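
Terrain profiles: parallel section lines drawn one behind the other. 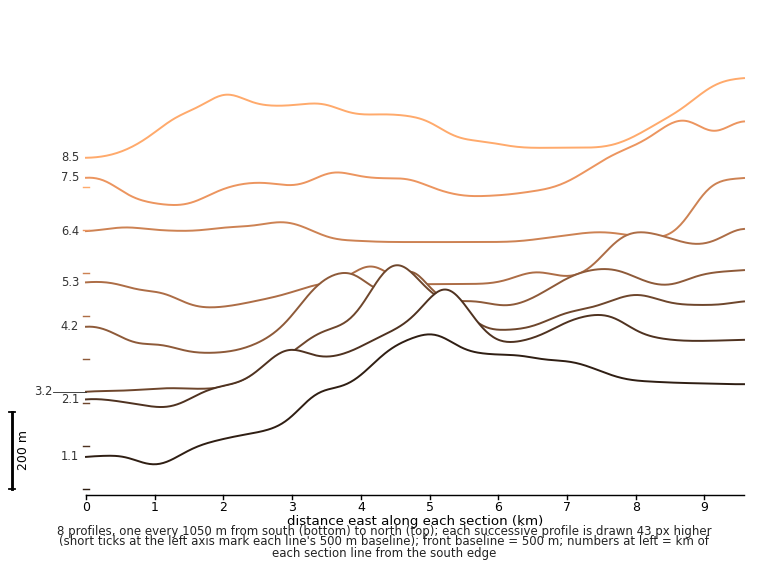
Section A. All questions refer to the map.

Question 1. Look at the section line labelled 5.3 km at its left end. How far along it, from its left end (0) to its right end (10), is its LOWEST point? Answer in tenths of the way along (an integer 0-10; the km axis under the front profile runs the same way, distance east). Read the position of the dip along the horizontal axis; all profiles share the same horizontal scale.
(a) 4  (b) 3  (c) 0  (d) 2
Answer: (d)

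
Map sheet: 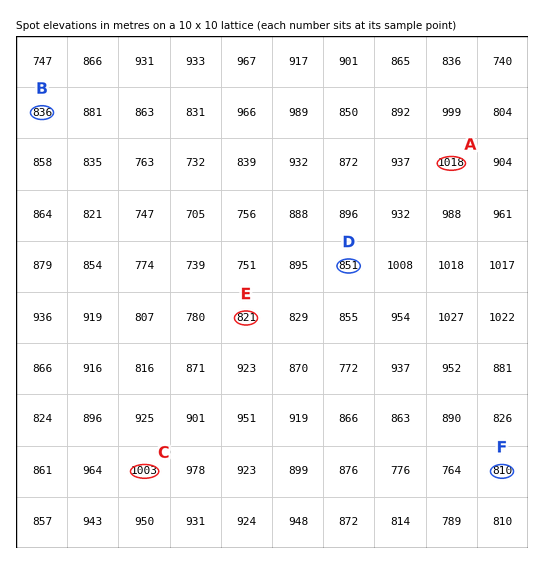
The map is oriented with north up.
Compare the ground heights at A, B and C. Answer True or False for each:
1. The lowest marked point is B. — True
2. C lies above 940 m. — True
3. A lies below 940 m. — False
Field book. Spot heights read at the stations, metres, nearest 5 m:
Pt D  850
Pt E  820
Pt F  810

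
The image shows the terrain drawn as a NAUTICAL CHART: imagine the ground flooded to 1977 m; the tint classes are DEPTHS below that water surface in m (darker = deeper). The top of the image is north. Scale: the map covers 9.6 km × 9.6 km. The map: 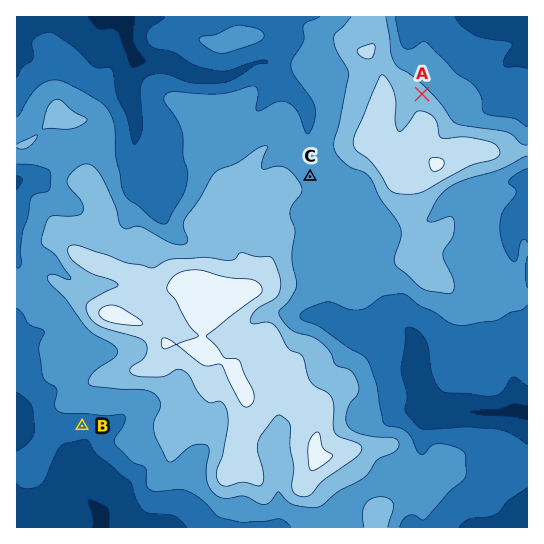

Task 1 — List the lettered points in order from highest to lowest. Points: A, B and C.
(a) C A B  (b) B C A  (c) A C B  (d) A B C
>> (c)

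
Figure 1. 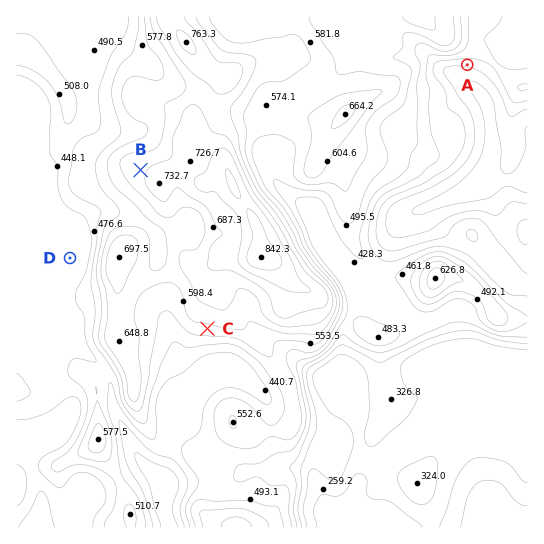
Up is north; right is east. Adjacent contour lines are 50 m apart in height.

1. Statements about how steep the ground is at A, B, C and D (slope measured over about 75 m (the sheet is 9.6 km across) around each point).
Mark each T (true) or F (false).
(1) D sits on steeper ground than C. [F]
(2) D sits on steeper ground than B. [F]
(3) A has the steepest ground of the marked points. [T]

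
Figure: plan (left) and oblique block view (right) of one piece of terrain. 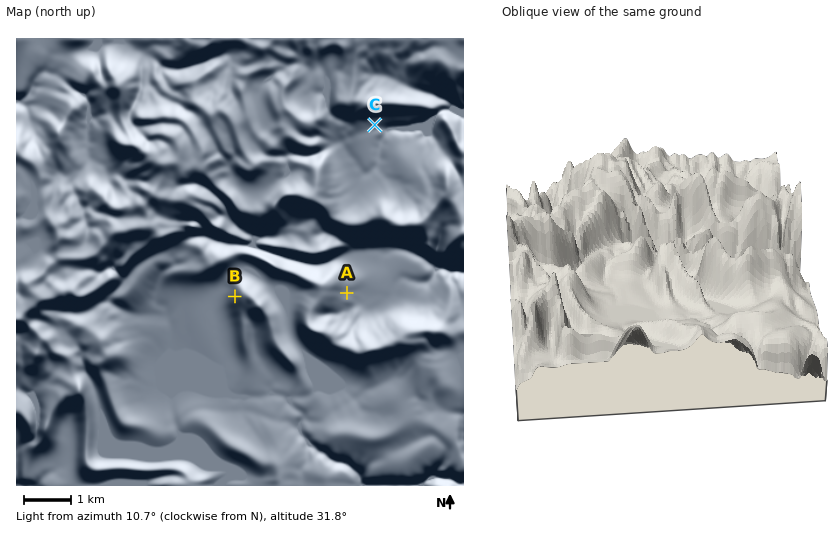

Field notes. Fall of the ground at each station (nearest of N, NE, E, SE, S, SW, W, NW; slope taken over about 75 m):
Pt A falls E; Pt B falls W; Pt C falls SE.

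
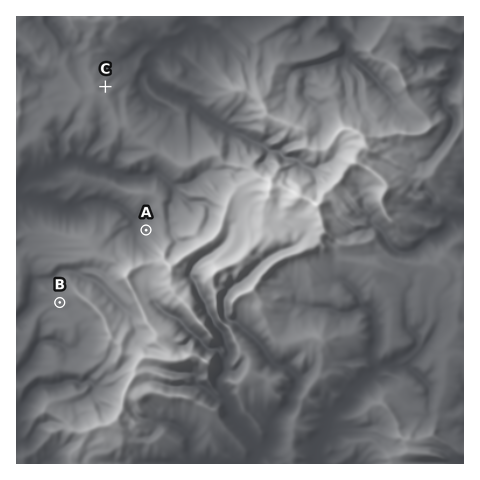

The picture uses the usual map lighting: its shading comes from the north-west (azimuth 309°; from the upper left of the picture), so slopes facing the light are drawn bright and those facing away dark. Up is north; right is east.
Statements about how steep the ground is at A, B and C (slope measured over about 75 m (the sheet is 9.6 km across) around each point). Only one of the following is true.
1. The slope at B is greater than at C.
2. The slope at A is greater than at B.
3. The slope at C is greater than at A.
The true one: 2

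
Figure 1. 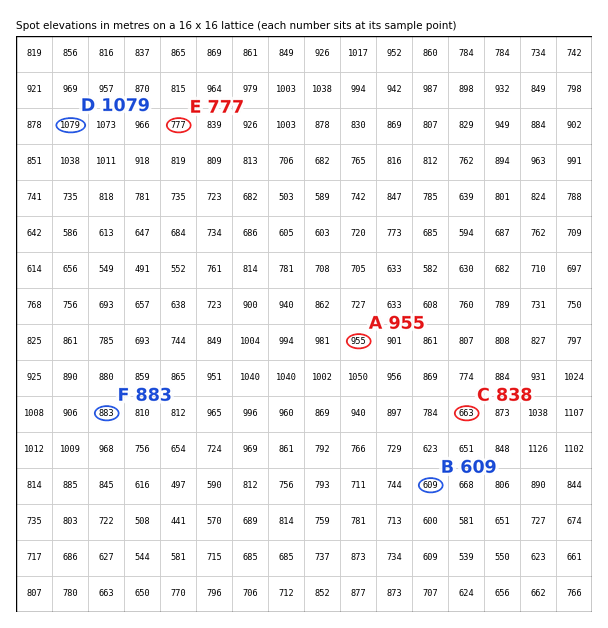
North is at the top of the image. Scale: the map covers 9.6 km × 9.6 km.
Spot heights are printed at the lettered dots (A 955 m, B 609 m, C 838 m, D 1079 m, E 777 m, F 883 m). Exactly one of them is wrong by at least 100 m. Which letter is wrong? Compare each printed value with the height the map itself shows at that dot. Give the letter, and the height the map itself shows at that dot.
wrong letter C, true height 663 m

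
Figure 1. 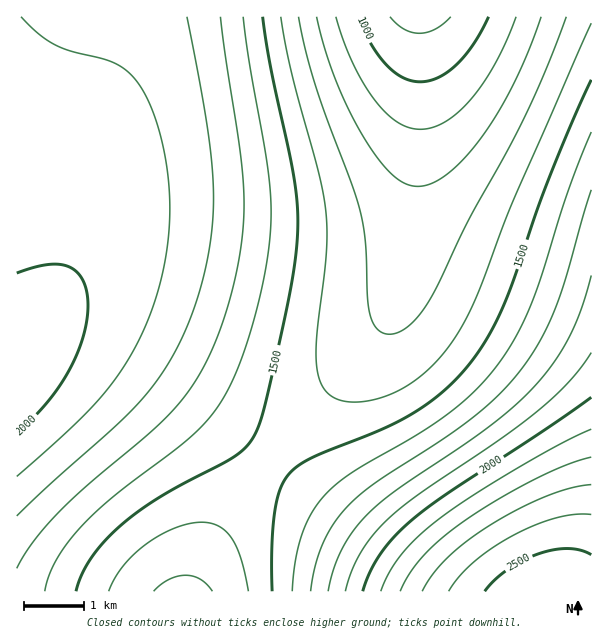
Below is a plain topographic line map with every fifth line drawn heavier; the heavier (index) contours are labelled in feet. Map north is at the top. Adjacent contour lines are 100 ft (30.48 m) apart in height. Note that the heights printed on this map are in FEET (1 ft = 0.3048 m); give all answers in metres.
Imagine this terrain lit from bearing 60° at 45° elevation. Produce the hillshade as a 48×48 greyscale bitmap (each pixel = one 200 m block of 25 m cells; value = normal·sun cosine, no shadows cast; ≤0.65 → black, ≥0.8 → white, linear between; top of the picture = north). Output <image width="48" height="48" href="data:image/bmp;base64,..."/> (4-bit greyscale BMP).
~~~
<image width="48" height="48" href="data:image/bmp;base64,Qk32BAAAAAAAAHYAAAAoAAAAMAAAADAAAAABAAQAAAAAAIAEAAATCwAAEwsAABAAAAAAAAAAAAAAABEREQAiIiIAMzMzAERERABVVVUAZmZmAHd3dwCIiIgAmZmZAKqqqgC7u7sAzMzMAN3d3QDu7u4A////AIiIiIiHdmVEMiEQAAAAAREiM0RFVWZnd4iIiIh3dmVEMiERAAAAERIiM0RFVWZnd4iIiId3ZlVEMyIREREREiIjNERVVmZ3eHeIh3d3ZlVEMyIiIREiIiMzNERVVmZ3eHd3d3d2ZlVUQzMiIiIiIzMzREVVVmZ3eHd3d3d2ZlVURDMzMzMzMzNEREVVVmZ3eHd3d3dmZlVVREQzMzMzNERERFVVVmZ3eHd3d3ZmZmVVVERERERERERERVVVVmZnd3d3d3ZmZmVVVVREREREVVVVVVVVVWZnd2Z3d2ZmZmZlVVVVVVVVVVVVVVVVVWZmd2ZndmZmZmZmZlVVVVVVVVVVVVVVVVZmd2ZmZmZmZmZmZmZmZmZmZmVVVVVVVVVmZmZnd2ZmZmZmZmZmZmZmZmZVVVVVVVVWZnZ3d3d3d3d3d3d3d3d3ZmZVVVRERVVVZnd3d3d3d3d3d3d3d3d3dmZlVVREREVVVXd3d3d3d3d3d3d3h3d3d2ZlVURERERFVXd3d3d3d3d3eIiIiIh3d2ZlVERERERERXd3d3d3d3d4iIiIiIiHd2ZlVEREMzRERHd3d3d3d3eIiIiIiIiHd2ZlVEQzMzMzRHd3d3d3d3iIiIiIiIiId2ZlVEQzMzMzM3d3d3d3d4iIiIiIiIiId3ZlVEQzMzMzM3d3d3d3d4iIiImZmIiId3ZlVEMzMzMzM3d3d3d3eIiIiJmZmYiId3ZlVEMzMyIiInZ3d3d3eIiIiZmZmZiIh3ZlVEMzMiIiImZnd3d3d4iIiZmZmZiIh3ZlVEMzMiIiImZmd3d3d4iIiZmZmZmIh3ZlVEMzMiIiImZmZ3d3d4iImZmZmZmIh3ZlVEQzMiIiImZmZnd3d4iImZmZmZmYiHdlVEQzMiIiImZmZmd3d4iImZmZmZmYiHdmVUQzMiIiIWZmZmd3d4iImZmZmZmZiHdmVUQzMiIiEVZmZmZ3d4iImZmqqpmZmId2VURDMyIiEVVmZmZ3d4iImZqqqqqZmId2ZVRDMyIiEVVWZmZnd4iImZqqqqqpmYh2ZVRDMyIiIVVWZmZnd4iJmaqqqqqqmYh3ZVRDMyIiIlVWZmZnd4iJmaqqqqqqmZh3ZlREMyIiIlVWZmZnd4iJmqqqu7qqqZh3ZlVEMzIiIlVmZmZnd4iJmqqru7uqqZiHZlVEMzIiImZmZmZnd4iJmqq7u7u6qpiHZlVEMzIiImZmZmZnd4iJmqu7u7u6qpmHZlVEMzIiImZmZmZnd4iJmqu7u7u7qpmHZlVEMzIiImZmZmZ3d4iZqqu7u7u7qpmHZlVEMyIiImZmZmZ3d4iZqru7zMu7upmHZlVDMyIiIndmZmZ3d4iZqru8zMy7uqmHZlRDMyIiInd2ZmZ3d4iZqru8zMy7uqmHZlRDMyIiInd3dmZ3d4iZqrvMzMzLuqmHZlRDMiIiInd3dmZ3d4iZqrvMzMzLuqmHZVRDMiIiIod3d2Z3d4iZqrvMzMzLuqmHZVQzMiIiIoh3d2Znd3iJqrvMzMzLuqmHZVQzIiIiIw=="/>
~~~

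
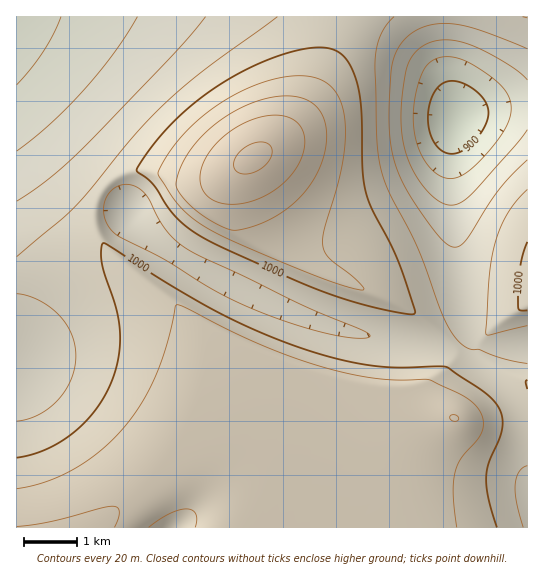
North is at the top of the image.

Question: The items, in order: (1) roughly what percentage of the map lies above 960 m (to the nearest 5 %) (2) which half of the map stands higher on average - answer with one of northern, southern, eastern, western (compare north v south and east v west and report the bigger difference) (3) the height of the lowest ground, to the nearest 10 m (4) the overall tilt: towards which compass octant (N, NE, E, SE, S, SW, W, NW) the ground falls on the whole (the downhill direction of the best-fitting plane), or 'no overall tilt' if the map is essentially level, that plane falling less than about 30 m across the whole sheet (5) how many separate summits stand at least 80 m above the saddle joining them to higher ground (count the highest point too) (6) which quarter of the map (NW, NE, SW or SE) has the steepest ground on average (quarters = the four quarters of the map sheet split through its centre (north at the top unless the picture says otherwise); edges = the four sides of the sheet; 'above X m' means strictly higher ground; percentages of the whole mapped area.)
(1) Ground above 960 m makes up about 85 % of the sheet.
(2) On average the southern half of the map is the higher ground.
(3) The lowest point is down at roughly 880 m.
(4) On the whole the ground falls towards the north.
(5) Counting only tops that stand 80 m proud, the map has 1 summit.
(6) The steepest ground, on average, is in the north-east quarter.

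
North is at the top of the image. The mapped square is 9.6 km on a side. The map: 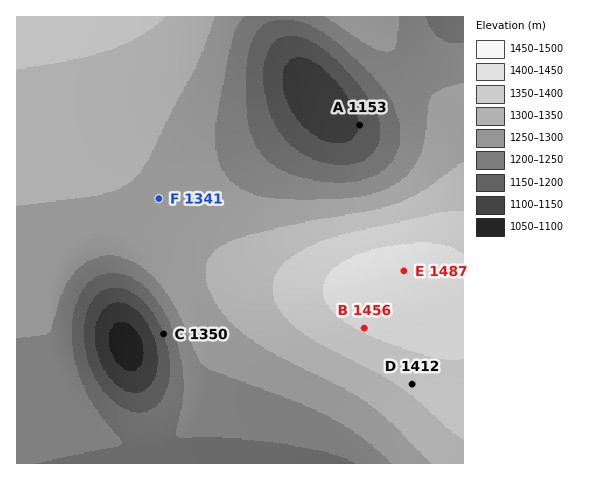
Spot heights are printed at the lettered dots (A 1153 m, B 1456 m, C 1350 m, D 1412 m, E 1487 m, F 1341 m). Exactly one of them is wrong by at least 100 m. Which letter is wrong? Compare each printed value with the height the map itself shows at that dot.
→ C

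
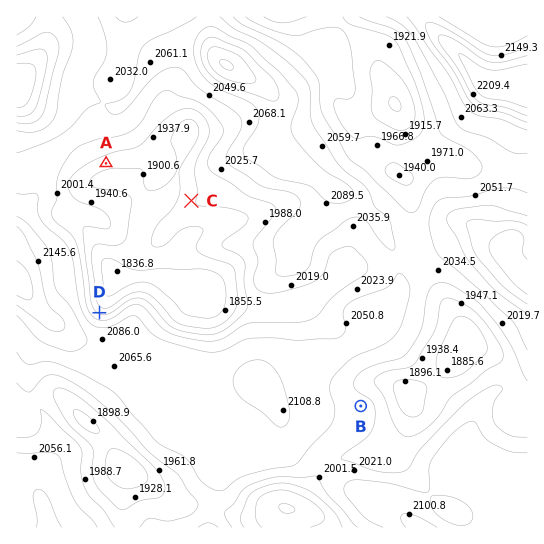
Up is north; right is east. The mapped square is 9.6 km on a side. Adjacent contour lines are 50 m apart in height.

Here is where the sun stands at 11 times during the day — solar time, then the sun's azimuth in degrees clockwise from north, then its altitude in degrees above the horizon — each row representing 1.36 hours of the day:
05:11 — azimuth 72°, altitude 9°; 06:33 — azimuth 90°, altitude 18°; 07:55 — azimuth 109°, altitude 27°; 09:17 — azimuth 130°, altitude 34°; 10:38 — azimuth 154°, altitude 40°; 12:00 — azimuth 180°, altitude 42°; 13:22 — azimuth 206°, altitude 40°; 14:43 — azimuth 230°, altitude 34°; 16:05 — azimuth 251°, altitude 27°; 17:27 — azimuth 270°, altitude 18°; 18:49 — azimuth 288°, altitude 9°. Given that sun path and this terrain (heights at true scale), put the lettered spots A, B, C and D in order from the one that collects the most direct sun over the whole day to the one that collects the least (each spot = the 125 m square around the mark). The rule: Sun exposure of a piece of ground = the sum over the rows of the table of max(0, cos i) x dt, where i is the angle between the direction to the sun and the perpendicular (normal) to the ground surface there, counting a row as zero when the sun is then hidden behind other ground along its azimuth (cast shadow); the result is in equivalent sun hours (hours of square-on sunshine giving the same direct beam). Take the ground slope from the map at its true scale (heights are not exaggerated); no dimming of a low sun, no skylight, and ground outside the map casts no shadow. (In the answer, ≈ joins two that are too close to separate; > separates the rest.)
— A > C ≈ B > D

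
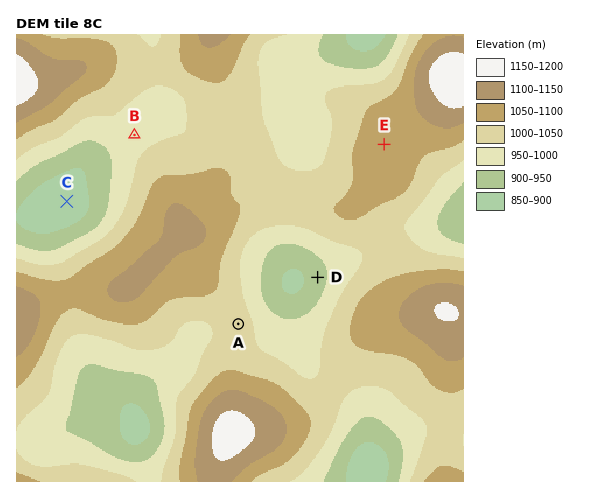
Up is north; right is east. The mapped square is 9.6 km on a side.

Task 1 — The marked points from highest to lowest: E A B D C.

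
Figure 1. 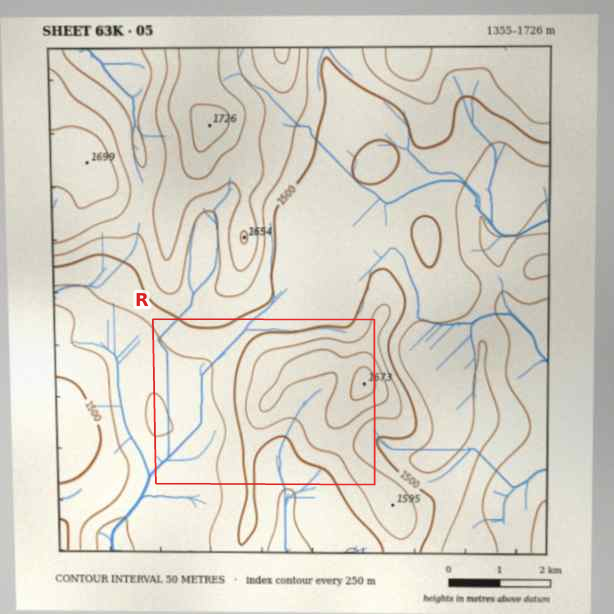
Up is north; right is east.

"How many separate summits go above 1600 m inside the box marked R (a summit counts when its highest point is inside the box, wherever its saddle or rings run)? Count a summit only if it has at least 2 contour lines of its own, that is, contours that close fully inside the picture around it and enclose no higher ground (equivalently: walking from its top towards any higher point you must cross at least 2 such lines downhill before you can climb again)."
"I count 1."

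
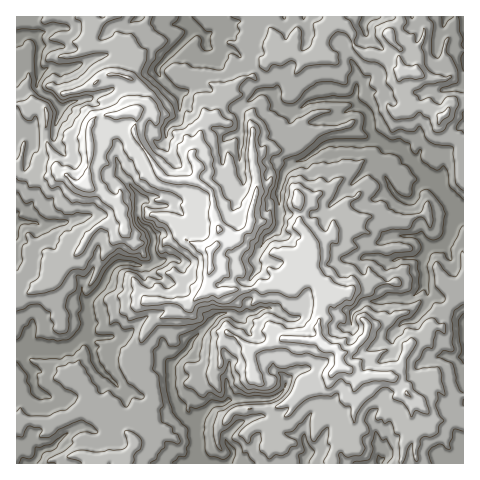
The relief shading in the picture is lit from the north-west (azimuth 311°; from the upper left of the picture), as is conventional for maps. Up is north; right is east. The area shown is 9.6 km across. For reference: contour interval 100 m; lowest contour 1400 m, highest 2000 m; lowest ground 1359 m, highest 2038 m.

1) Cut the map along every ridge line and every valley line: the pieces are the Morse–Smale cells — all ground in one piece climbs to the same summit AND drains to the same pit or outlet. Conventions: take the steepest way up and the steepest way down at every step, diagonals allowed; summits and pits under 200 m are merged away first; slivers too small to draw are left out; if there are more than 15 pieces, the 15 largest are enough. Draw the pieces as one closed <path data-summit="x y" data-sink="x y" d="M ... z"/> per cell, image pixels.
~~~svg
<path data-summit="210 251" data-sink="18 349" d="M134 110l-16 5-21 1-6 7-3 7 2 36-4 19 15 7 7 8 7 4 6 6 0 6-8 6-15 4-8 7-8 15-20 17-13 18-7 5-26 9 0 166 317 1 3-15 7-7 4-12 7-6 3-22-4-10 6-15-10-7-7-3-3-4-1-10-4-5-7-1-8-8-1-16 5-15 0-15 6-6-10-12-7-4 0-20-6-1-9 4-25-1-10 7-10-4-16-18-17-9-6-21-1-14-5-6-12-8-28-1-10-8-22-35-1-7 2-17z"/><path data-summit="210 251" data-sink="463 211" d="M419 16l-80 0-3 6-3 0-4-6-60 0-1 9 6 13 1 17-17 13-6 9-10 2-11 10-12 19-3 11-8 2-6 9-10 23 0 6 6 7-3 14 12 8 5 6 1 14 6 21 17 9 16 18 10 4 10-7 25 1 9-4 6 1 0 20 7 4 10 12-6 6 0 15-5 15 2 18 7 6 7 1 4 5 1 10 3 4 7 3 11 8 9-3 22 3 15 12 7 10-1 20-9 27-2 16 62 1 1-363-12 1-6 11-6 3-13-9-18 1-1-4-6-6-3-13 1-9 4-4 13 1 0-25 7-14 0-6z"/><path data-summit="210 251" data-sink="194 28" d="M267 16l-156 0-21 12-6 12 4 10 39-4 11 10 0 6-9 16 7 3 7 9 0 9-5 10-3 2 1 12-2 9 23 39 8 7 9 2 21 0 3-14-6-7 0-6 13-29 11-5 4-14 18-24 8-4 6 0 6-9 17-13-1-17-6-13z"/><path data-summit="210 251" data-sink="17 38" d="M90 16l-74 1 0 150 2 1 3 9 21 2 17-7 9 4 10 9 7 0 5-19-2-36 3-7 6-7 21-1 18-5 7-11 0-9-7-9-7-3 9-16-1-8-10-8-16 0-20 4-5-2-2-8 6-9z"/><path data-summit="210 251" data-sink="17 223" d="M18 168l-2 0 0 127 5 1 28-13 13-18 20-17 6-13 13-10 15-4 5-5 0-6-20-18-14-7-9 0-12-10-10-3-14 7-16-1-6-3z"/><path data-summit="210 251" data-sink="379 461" d="M377 375l-19 3-5 14 4 10-3 22-7 6-4 12-7 7-3 5 1 10 67-1 2-16 9-27 1-20-7-10-13-11z"/><path data-summit="210 251" data-sink="463 20" d="M463 16l-43 1 4 11 0 6-7 14 0 25-13-1-5 9 2 15 7 8 1 4 18-1 8 7 7 2 4-3 6-11 12-3z"/><path data-summit="210 251" data-sink="463 211" d="M110 16l-19 0-1 11 15-6z"/>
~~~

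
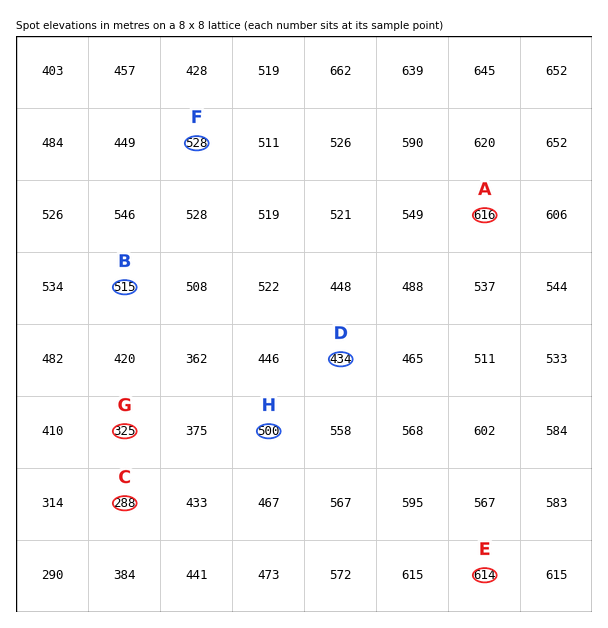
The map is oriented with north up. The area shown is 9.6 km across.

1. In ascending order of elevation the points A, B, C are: C B A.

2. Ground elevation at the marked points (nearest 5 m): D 435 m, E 615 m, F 530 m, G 325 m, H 500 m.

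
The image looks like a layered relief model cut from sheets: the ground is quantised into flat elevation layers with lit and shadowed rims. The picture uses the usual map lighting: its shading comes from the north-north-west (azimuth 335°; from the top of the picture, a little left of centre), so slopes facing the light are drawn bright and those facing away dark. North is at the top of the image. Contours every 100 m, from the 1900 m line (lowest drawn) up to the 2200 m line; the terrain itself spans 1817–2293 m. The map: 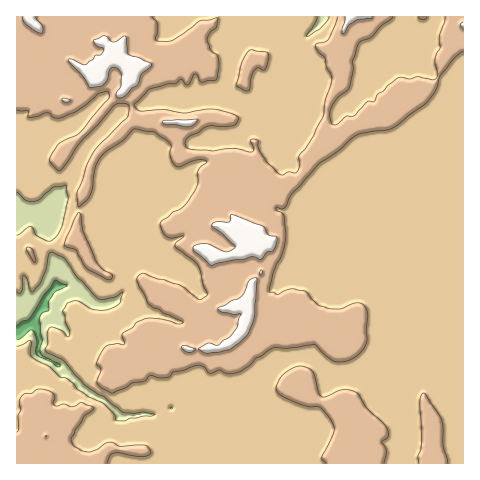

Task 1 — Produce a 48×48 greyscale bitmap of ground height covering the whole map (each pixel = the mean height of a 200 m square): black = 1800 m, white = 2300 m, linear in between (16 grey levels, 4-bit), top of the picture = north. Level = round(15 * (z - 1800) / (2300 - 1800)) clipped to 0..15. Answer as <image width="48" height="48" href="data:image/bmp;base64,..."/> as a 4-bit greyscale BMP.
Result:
<image width="48" height="48" href="data:image/bmp;base64,Qk32BAAAAAAAAHYAAAAoAAAAMAAAADAAAAABAAQAAAAAAIAEAAATCwAAEwsAABAAAAAAAAAAAAAAABEREQAiIiIAMzMzAERERABVVVUAZmZmAHd3dwCIiIgAmZmZAKqqqgC7u7sAzMzMAN3d3QDu7u4A////ALzLu6mZmZmZmZiIiJmYiIiZmqu5iJm6mavLqpmZmZmZmYiIiIiIiIiZqqupiIm6mavMqZmJmZmZmYiIiIiIiIiJqqqZiImpiJq8uZmIiJmZmId4iIiIeIiJmqqpmImpiJu7qpmYdniIh3d3iIh3eIiJqrqpiImpiJq6qpmYZmZ3d4iHd3d4iIiZqqmYiImpiJqpmZmGeJiId4iIiIeIiZmZqqmIiImYiImZiIZnmZmYiImIiIiJmrqZmpmYiImYiHiIh1eZqZmZmImYiIiJq8uYiImZiImYiHeIZWiZqpmZmYmZmYiImqqYiIiImIiYiHd2NoiZq6qpqZmZqpmIiZmJmIiIiIiIiIZEZ4iZqqqqu7u7u6mYiIiZqpiIiIiIiGY2d3eJmau7vMzMzLqpmZmaqqmIiIiIiDU2dneIiaq6q7u7zcu7u6qqqqmYiIiIiBI2ZneIiZqqqqqrvNu8u7qqqqmYiIiIiEI1VneIiJmZmZqqvNyru6qqqpmYiIiIiFQjVmdmd3iJqqqrzcyqqqmZmZmYiIiIiGZDVmVWZniru7mqvNypmZmZmZmYiIiIiGZTNEV3dom7upibu8ypmZmZmZmYiIiIiGZkNFaIh4qqmYisu7y5mZmZmZmIiIiIiGd1RWiZh4mIiIm8u7zJmZmZiIiIiIiIiHiGVomYd3d3d4nMy7u6mYmYiIiIiIiIiImGZ5qHd3d3eKzdzd3LmIiYiIiYiIiIiIh2eaqHd2Z3irzMzN7dqIiIiIiYiIiIiGZmabl3d3d4qZq7ze/cqIiIiIiIiIiIiGZmZ6h3d3eJu6vMze3LqIiIiIiIiIiIiGZmZ5h3eIiJmrq7zLuqmIiIiIiIiIiIiGZmZph3eIiJmaqruqqZmIiIiIiIiIiIiGZmZpp3eIiIiJqrqqmZqYiIiIiIiIiIiGd2ZouHd4iIiImrqZmaupiIiIiIiIiIiHh3dnqHd4h3eImrqZmqqpiIiIiIiIiIiIh4l3mXd3d3iImqqqqpmZqIiIiIiIiIiHiJqXind3d3mpmZq7qYiJqZiIiIiIiIiHd4q4eZh3d3mpmZmZmYiJqqmIiIiIiIiGd4iqh6qXd4mpiIiJmYiImqqYiIiIiIiHd3d4mHq5iaq6mIiIiIh3iZqpmZiIiIiIiIiHmnequ8zMuqqYh3d3iZmau7qYiIiImZqYiaeKqqqqq6qZh3d3eJmZq7ypiIiKqqu7mJmZiIiIiIiIh3d3eJmImau7mIiLurzMuYvLmIiIiIiIiId3eJmYiaq7qYiLu7u7zLrMupmZiIiZmId3d5qYiJmqqZiLu7u73tvNy7qZmZiKmYd2eJuoiImZmZiLq7u8zcze3LqqqpiKmYh2eJuoiIiIiJmLq7vMzM3cy7u7qpiJqZh3iKypiIiIiKmaq7zLvM3LqpqrqZiImZh2iay5iIiIiJqqu8y7zMzLqZmaqYiHiIiHeJu6mIeIiJq6vMu7y7u7mZmZqph3eIiHZovLuoh3eJvM3Lu8y6qqqZmImZh3iIeIhWrMy5mImIrA=="/>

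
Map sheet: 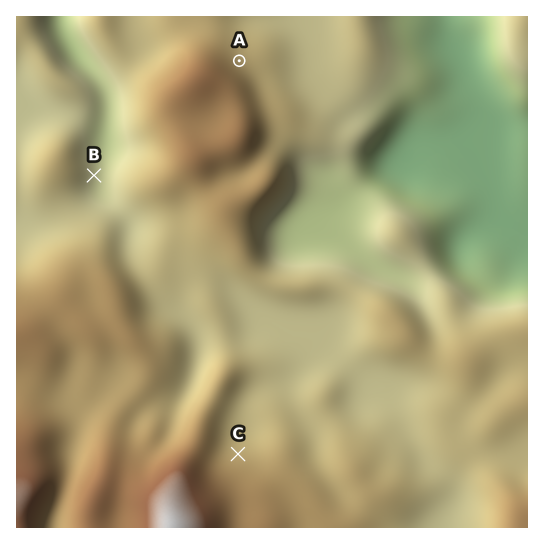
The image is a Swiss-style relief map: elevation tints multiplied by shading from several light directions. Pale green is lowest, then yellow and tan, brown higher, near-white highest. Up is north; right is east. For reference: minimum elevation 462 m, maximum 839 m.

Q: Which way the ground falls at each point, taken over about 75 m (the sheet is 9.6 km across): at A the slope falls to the NE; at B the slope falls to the E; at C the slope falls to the N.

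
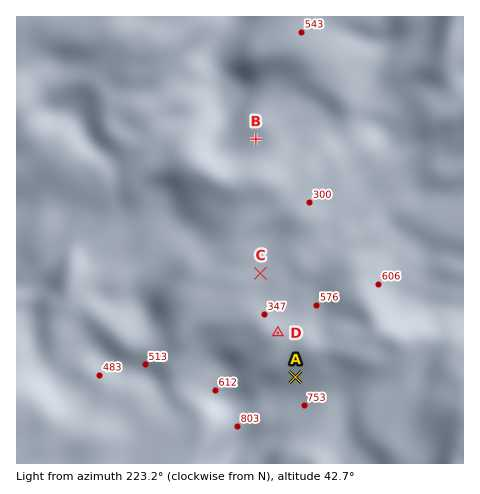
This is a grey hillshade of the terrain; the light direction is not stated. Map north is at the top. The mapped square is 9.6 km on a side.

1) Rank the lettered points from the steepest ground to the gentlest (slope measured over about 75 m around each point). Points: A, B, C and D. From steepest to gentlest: D A B C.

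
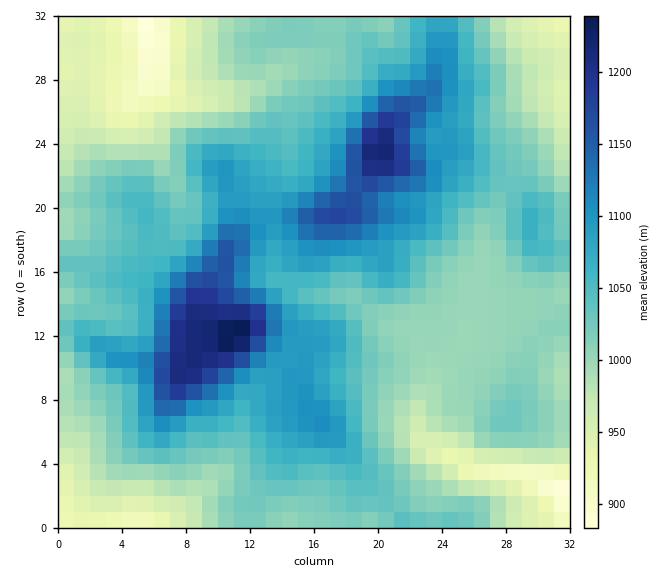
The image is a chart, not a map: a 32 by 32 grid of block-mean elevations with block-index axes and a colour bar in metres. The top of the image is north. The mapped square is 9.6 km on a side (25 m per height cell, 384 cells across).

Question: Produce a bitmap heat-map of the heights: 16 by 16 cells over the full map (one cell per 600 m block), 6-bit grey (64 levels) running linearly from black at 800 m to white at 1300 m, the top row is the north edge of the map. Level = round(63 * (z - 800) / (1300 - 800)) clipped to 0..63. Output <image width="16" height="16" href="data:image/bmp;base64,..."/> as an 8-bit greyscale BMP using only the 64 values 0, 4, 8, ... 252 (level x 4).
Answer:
<image width="16" height="16" href="data:image/bmp;base64,Qk02BQAAAAAAADYEAAAoAAAAEAAAABAAAAABAAgAAAAAAAABAAATCwAAEwsAAAABAAAAAAAAAAAAAAEBAQACAgIAAwMDAAQEBAAFBQUABgYGAAcHBwAICAgACQkJAAoKCgALCwsADAwMAA0NDQAODg4ADw8PABAQEAAREREAEhISABMTEwAUFBQAFRUVABYWFgAXFxcAGBgYABkZGQAaGhoAGxsbABwcHAAdHR0AHh4eAB8fHwAgICAAISEhACIiIgAjIyMAJCQkACUlJQAmJiYAJycnACgoKAApKSkAKioqACsrKwAsLCwALS0tAC4uLgAvLy8AMDAwADExMQAyMjIAMzMzADQ0NAA1NTUANjY2ADc3NwA4ODgAOTk5ADo6OgA7OzsAPDw8AD09PQA+Pj4APz8/AEBAQABBQUEAQkJCAENDQwBEREQARUVFAEZGRgBHR0cASEhIAElJSQBKSkoAS0tLAExMTABNTU0ATk5OAE9PTwBQUFAAUVFRAFJSUgBTU1MAVFRUAFVVVQBWVlYAV1dXAFhYWABZWVkAWlpaAFtbWwBcXFwAXV1dAF5eXgBfX18AYGBgAGFhYQBiYmIAY2NjAGRkZABlZWUAZmZmAGdnZwBoaGgAaWlpAGpqagBra2sAbGxsAG1tbQBubm4Ab29vAHBwcABxcXEAcnJyAHNzcwB0dHQAdXV1AHZ2dgB3d3cAeHh4AHl5eQB6enoAe3t7AHx8fAB9fX0Afn5+AH9/fwCAgIAAgYGBAIKCggCDg4MAhISEAIWFhQCGhoYAh4eHAIiIiACJiYkAioqKAIuLiwCMjIwAjY2NAI6OjgCPj48AkJCQAJGRkQCSkpIAk5OTAJSUlACVlZUAlpaWAJeXlwCYmJgAmZmZAJqamgCbm5sAnJycAJ2dnQCenp4An5+fAKCgoAChoaEAoqKiAKOjowCkpKQApaWlAKampgCnp6cAqKioAKmpqQCqqqoAq6urAKysrACtra0Arq6uAK+vrwCwsLAAsbGxALKysgCzs7MAtLS0ALW1tQC2trYAt7e3ALi4uAC5ubkAurq6ALu7uwC8vLwAvb29AL6+vgC/v78AwMDAAMHBwQDCwsIAw8PDAMTExADFxcUAxsbGAMfHxwDIyMgAycnJAMrKygDLy8sAzMzMAM3NzQDOzs4Az8/PANDQ0ADR0dEA0tLSANPT0wDU1NQA1dXVANbW1gDX19cA2NjYANnZ2QDa2toA29vbANzc3ADd3d0A3t7eAN/f3wDg4OAA4eHhAOLi4gDj4+MA5OTkAOXl5QDm5uYA5+fnAOjo6ADp6ekA6urqAOvr6wDs7OwA7e3tAO7u7gDv7+8A8PDwAPHx8QDy8vIA8/PzAPT09AD19fUA9vb2APf39wD4+PgA+fn5APr6+gD7+/sA/Pz8AP39/QD+/v4A////AERIQExcbGxscHB0cHBkUDxMXFxkYGx4eHh8cGRUSDw0VGR4gHR0hIiMgGRMTFxgXGBsiKCQhIyYmHhgWGRwcGhkeJDAvJyQmIh0aGBkaGxkdJCUwNDMpJSMeGhkZGRoZHh4gLTQ1LSQiHBoaGRkaGhweISgwLCQgHh4fGxkZGhodHiAhKCwjJSUkIx4bGh0eGh0gHyEoJiktKyckHhsgHhodHxwgJSQkKi0qJiIeHhwXGRkaIiMhICUwMikkHxwYFBMSFxocHh4iKzEnJB0aFRMRDhATFhkcHiIqKiUdFxMSEQ0PFRkaGhseISYkHRYUEhENDhUZGxsbHBwjIhoUEQ="/>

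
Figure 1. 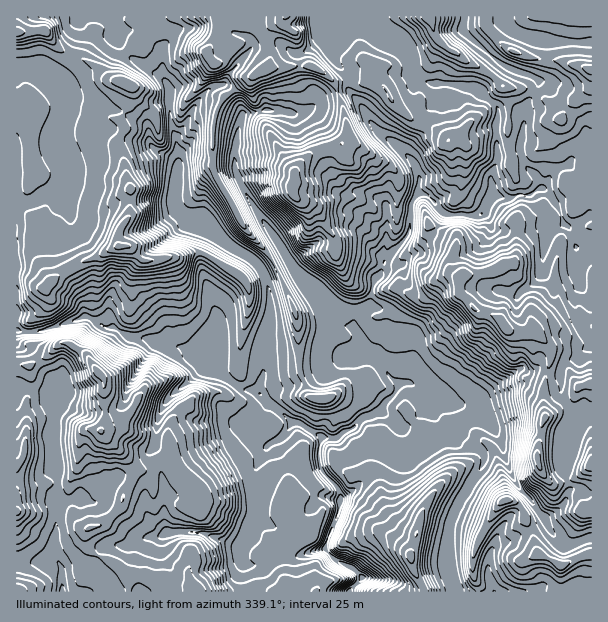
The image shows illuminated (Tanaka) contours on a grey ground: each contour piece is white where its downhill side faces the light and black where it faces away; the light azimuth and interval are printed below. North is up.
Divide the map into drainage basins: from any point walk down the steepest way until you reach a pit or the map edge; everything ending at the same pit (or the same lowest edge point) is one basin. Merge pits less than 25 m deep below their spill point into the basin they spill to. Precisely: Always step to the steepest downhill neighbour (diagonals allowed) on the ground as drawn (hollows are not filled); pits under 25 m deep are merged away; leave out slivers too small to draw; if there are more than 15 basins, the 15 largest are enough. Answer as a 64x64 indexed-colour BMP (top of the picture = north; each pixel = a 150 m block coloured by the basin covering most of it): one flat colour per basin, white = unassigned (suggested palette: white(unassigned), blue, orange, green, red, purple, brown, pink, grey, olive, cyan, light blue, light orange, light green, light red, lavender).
<image width="64" height="64" href="data:image/bmp;base64,Qk12CAAAAAAAAHYAAAAoAAAAQAAAAEAAAAABAAQAAAAAAAAIAAATCwAAEwsAABAAAAAAAAAA////ALR3HwAOf/8ALKAsACgn1gC9Z5QAS1aMAMJ34wB/f38AIr28AM++FwDox64AeLv/AIrfmACWmP8A1bDFACIiIiIiIhERERERERERERERERERERERERETMzMzMxERIiIiIiIiERERERERERERERERERERERERERMzMzMzEREiIiIiIiIREREREREREREREREREREREREREzMzMzMRESIiIiIiERERERERERERERERERERERERERETMzMzMxERIiIiIhERERERERERERERERERERERERERERMzMzMREREiIiIiEREREREREREREREREREREREREREREzMzMxERESIiIiIRERERERERERERERERERERERERERERMzMxERERIiIiIiEREREREREREREREREREREREREREREzMzEREREiIiIiIiERERERERERERERERERERERERERERMzERERESIiIiIiIhERERERERERERERERERERERERERETMRERERIiIiIiIiEREREREREREREREREREREREREREREREREREiIiIiIiIRERERERERERERERERERERERERERERERERESIiIiIiIiERERERERERERERERERERERERERERERERERIiIiIiIiIREREREREREREREREREREREREREREREREREiIiIiIiIhERERERERERERERERERERERERERERERERERIiIiIiIhEREREREREREREREREREREREREREREREREREiIiIiIhERERERERERERERERERERERERERERERERERESIiIiIhERERERERERERERERERERERERERERERERERERIiIiIiEREREREREREREREREREREREREREREREREREREiIiIiIRERERERERERERERERERERERERERERERERERESIiIiIhERERERERERERERERERERERERERERERERERERIiIiIiEREREREREREREREREREREREREREREREREREREiIiIiIRERERERERERERERERERERERERERERERERERERIiIiIhEREREREREREREREREREREREREREREREREREREiIiIhERERERERERERERERERERERERERERERERERERESIiIhERERERERERERERERERERERERERERERERERERERESIiEREREREREREREREREREREREREREREREREREREREREhERERERERERERERERERERERERERERERERERERERERERERERERERERERERERERERERERERERERERERERERERERERERERERERERERERERERERERERERERERERERERERERERERERERERERERERERERERERERERERERERERERERERERERERERERERERERERERERERERERERERERERERERERERERERERERERERERERERERERERERERERERERERERERERERERERERERERERERERERERERERERERERERERERERERERERERERERERERERERERERERERERERERERERERERERERERERERERERERERERERERERERERERERERERERERERERERERERERERERERERERERERERERERERERERERERERERERERERERERERERERERERERERERERERERERERERERERERERERERERERERERERERERERERERERERERERERERERERERERERERERERERERERERERERERERERERERERERERERERERERERERERERERERERERERERERERERERERERERERERERERERERERERERERERERERERERERERERERERERERERERERERERERERERERERERERERERERERERERERERERERERERERERERERERERERERERERERERERERERERERERERERERERERERERERERERERERERERERERERERERERERERERERERERERERERERERERERERERERERERERERERERERERERERERERERERERERERERERERERERERERERERERERERERERERERERERERERERERERERERERERERERERERERERERERERERERERERERERERERERERERERERERERERERERERERERERERERERERERERERERERERERERERERERERERERERERERERERERERERERERERERERERERERERERERERERERERERERERERERERERERERERERERERERERERERERERERERERERERERERERERERERERERERERERERERERERERERERERERERERERERERERERERERERERERERERERERERERERERERERERERERERERERERERERERERERERERERERERERERERERERERERERERERERERERERERERERERERERERERERERERERERERERERERERERERERERERERERERERERERERERERERERERERERERERERERERERERERERERERERERERERERERERERERERERERERERERERERERERERERERERERERERERERERERERERERERERERERERERERERERERERERERERERERERERERERERERERERERERERERERERERERERERERERERERERERERERERERERERERERERERERERERERERERERERERERERERERERERERERERERERERERERERERERERERERERERERERERERERERERERERERERERERERERER"/>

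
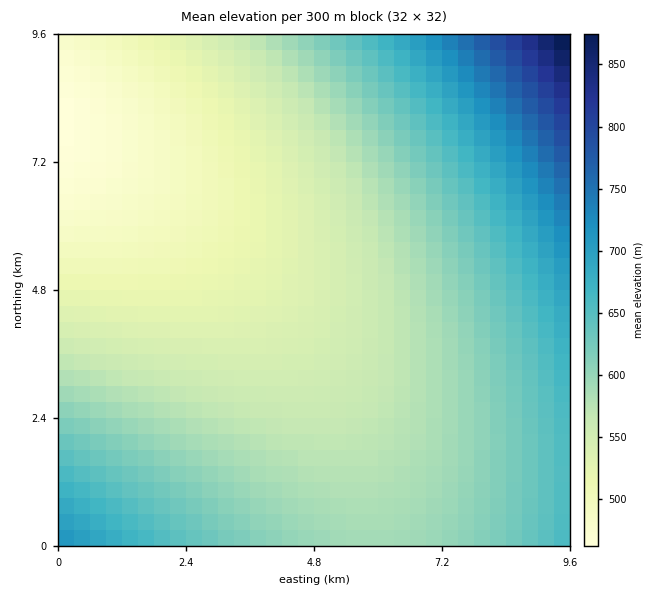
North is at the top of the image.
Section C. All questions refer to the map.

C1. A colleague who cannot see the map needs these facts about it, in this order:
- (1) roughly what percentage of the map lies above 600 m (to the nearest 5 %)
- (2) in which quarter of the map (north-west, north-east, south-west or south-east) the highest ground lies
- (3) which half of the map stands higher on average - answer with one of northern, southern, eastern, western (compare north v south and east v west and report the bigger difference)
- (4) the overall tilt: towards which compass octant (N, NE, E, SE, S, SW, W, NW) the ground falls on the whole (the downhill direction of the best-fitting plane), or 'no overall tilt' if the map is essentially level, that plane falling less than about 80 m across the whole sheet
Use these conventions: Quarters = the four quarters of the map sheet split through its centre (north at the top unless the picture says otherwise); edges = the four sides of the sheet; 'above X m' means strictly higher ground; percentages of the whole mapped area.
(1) Roughly 35 % of the ground is higher than 600 m.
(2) Look to the north-east quarter for the highest ground.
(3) Taken as a whole, the eastern half is higher than the western.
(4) The general tilt is down to the west (the land rises towards the east).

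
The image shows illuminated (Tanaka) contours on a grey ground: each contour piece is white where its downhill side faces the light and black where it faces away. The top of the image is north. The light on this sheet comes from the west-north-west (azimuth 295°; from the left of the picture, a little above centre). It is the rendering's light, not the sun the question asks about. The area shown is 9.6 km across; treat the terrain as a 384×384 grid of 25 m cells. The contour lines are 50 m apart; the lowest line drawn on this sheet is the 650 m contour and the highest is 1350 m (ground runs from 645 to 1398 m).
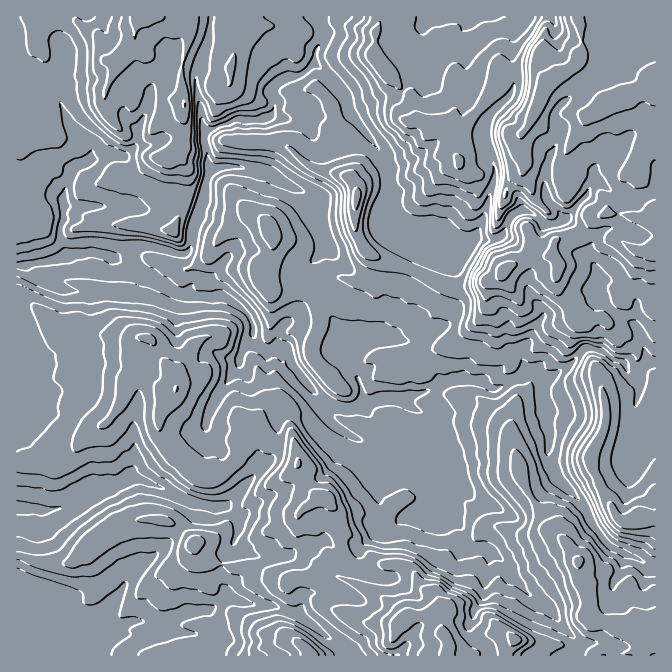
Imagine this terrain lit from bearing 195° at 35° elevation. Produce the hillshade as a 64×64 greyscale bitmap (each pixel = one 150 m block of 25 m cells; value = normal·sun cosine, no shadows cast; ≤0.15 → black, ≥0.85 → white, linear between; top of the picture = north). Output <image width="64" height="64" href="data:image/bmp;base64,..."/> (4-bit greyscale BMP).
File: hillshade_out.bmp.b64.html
<image width="64" height="64" href="data:image/bmp;base64,Qk12CAAAAAAAAHYAAAAoAAAAQAAAAEAAAAABAAQAAAAAAAAIAAATCwAAEwsAABAAAAAAAAAAAAAAABEREQAiIiIAMzMzAERERABVVVUAZmZmAHd3dwCIiIgAmZmZAKqqqgC7u7sAzMzMAN3d3QDu7u4A////AJmZmqmpd2Znd3iYiazdkQKMze/pmqh2iqzcqZiYeJqqmZmaqZmHd3d3iamqqrkwF73dzduqp1aaunZmV7uqu6upmZmZmZiIiImqq6l2UQGd7tyqzKmVVXqAATNL7cuqmZiZmaqpqqq6mIiahTIQOt3bqYeamYd2VQACNJzamIiHiJmZqqqrzMyqmphlVWm9y5dndVZ4h2cgATNYuqh3eHeJmZmqqprLvMzcqKu83cuYd5mFI2dSEgA0RqzLqXeIZ5mqu7u6qau7zMy83d3cy6mqqGRGhAAARFRqzMy4h4dmvN3u3LqpirvMy83Lupmqq6h2eJlAABRmZqzMzLiJZkPu7d3cu7qHmrzLuqmHZWiIdnmqpgAEVnZpvMzMuHZDRcqZmsy7u7l5vLqHd3dmd3d3eGQwAlZlZ4y7zMqGMkWcdVVnm7zMzKirqYd5qquoiJhiAAAlZniazMzMuDIEve9VZmZoq8zd24dmiYq8zMuqmFIjNFVmis3Lu7uWIF7//2d3dlV5vMzcghNYeJq8zLuWRndmZ3eJq6iJqXQiz//tZ3d2VFZ5mphSI0aYiru7u5RoiIiJiJh2Z5mGUyjuyqqJmYdlQ0VVQiR4d6qZmZrLZHeJmZmZqGaLynUxTdtUZ7vMuoZTMzITa93bmrmIiqcjZomZmZmYm97aYxKuxkRH3d3MuYdkRGrv/9yoq7qXQhRniIiImprN7bhSOe6kVmfd3czMy5iL3/7bvMp4vKcwJXiHiImpm8zLp1Sd7YV4dru7vM3dy87v2oiKu4Z6pyFGiImZmpmbuqqWR73cd4mYmZmrzNy8ze2nZ4mruXiCBGeHmqqpiKuqqXRIqrqImZmJmZq8zLzd2nZniaq7mDAnd3iqmYiJu6qpZGiYeJmZmZmZmazLu824ZniZmqmHAWd4mqmZiIq7qphUaIZFmZmZmZmYmrurzKiIiJmZmHMVd4qpmJiImrqph1Vpl1WZiJmZmZiIiqu7qqqYmZiHc1ZomHeIh3mqqZh3ZnmYh5mImZmZmYd5q6qruph4dniGZWiYd3Znmqupl2Z3eqqqqIiKmZmZmImququ5qXZVZ4ZFnOyqmJmpq6l0RneLu8yneHmZmZmZmaq6mamqhUVmUzjeya3d3MuXZUVkRomrzJdmeZmZqqqpmqmYiJmVR3VDfet2u83d3KmIm7lmmpm7hkWImZmZmZmZqZdnd2ZoZUbOt3i6qqu7zd3dy6rMuIlSObeZmZmZqqqqllh1eYdEaeyIiqqZmZq83M3Kvd3tYwW9uZmqqqqqqrqFWImqhWmbyYmamIiIiavMzMvM7u7Invy9mau6qqmZmFNWiqiGrc2pmZqpiImYmr3d3eze7///yryaqpmYiIZTEkM1VWi9y5mZqqqqqqqZrv7t7s3u/tuZzJqod2ZmUgADMiERSt3Kqpmqu7u7u7qb7c3tu8ypqJvdqYVEREMhESRDMhJ+7ty6mqu7u7u7u6ncztvNyoiJzMuGQjNFQzRERFZmae/9zMqqu7u7u7vMzN3uuu/YiIq7ukIkZ3dmZlVYqqvO/9qaqqu7u7u7vLu83v2c7smZmpu7EliIh3ZlaLzMzd7duIiZmqm7zLu6h4ib27zMupmqrN1Xh2ZmZmesy5vdy7qYmId3ec3cuodndTeZvMqZmbvN7supiHd4mrqHeM3JmIqqmHeM7ah3Z4iFNEWLuoeL3e7d7dyrqrvLqazYm8upq6qpib3XRWeImZcxAWqJibze66nd3L7u7////9mJvMvLmYeK3pNXiZmaqnZFmUV6vLuombu6rN7u7/7siXebzLl2Z4vddYmqqqvNvNiVIzWsypqqmpiYmZmZmIeKd5q7llVXm7yHmavMzN3b+jKad5zLuqqYdomYiIiIiIqImqhTNGiaq5iZvN3d3ersjOvuh5mIiIh3m8y7uqqpiZmpdDI0eaqqmJmr3u7d2r3/q/6WdomYmIm6y7u7u7u6qZdTNFes7tp3ibu97u3LfP2cy7l5u7mZmrmImqu97uuoUzNXnO//2EV5vMzu7KyM6qupqqu7qaqqqnZ4ic7/2Wh2eazf/sljNGqrvM3Jery6qqmbupqZqqqsqYiJvMy3bO7///7HZTI0e7u7updqzLmamqu6mJmqqru7vO2oeJZt///+2nZ3ZVas3dupd3zcuZubu7qZmaqqqZzf/auZlWqZmIh2Z5iIad7u3Kh3nMuqu5q7uqmaqqqZvv/Ku8ula2IREjV4mZeM7/7LqYmqh4u5qszLupqaqYrO/YvIu7aeyYdlaJqZh73dypd4ialEeqm7u8y7qomYm83aq7mrpb7+7sqbqpmJzLl2VVeIqlNZqqmJq8y7iJirvLmqqpmFzd7cqbuqmHu7uYdneIialkiaqYiJqryZmauqmqmrmHXLu6mKqImHnLzcmIiZiIqpeJq7mId4q6qaqqqaqquZd6mZiKuod2nN3eyIiJiJmaqZmauoiHiIqqqpq7q7u6qJmZmJrMy3jN3ux3iImIiJmamYirqZmYerqZqqqavKqpqpmImrzLmsvNx2eImHeId3iJdpmqmZiKqpmrqHi7mqmqmYmaq7mpmZmGeIiId4dmZkdWiJmpmZqqmryoeaqquqqZmJqqqamIiJiJiIiIh3Z2JEaJmaqZmqqry4aaq7u6qZmIiamYiaqYiZmYd3h3dndDSLqZmZmaq7vJVpq7vKqZmIeJmYdqyoZpmZdmd3dmeGJayZmZqZ"/>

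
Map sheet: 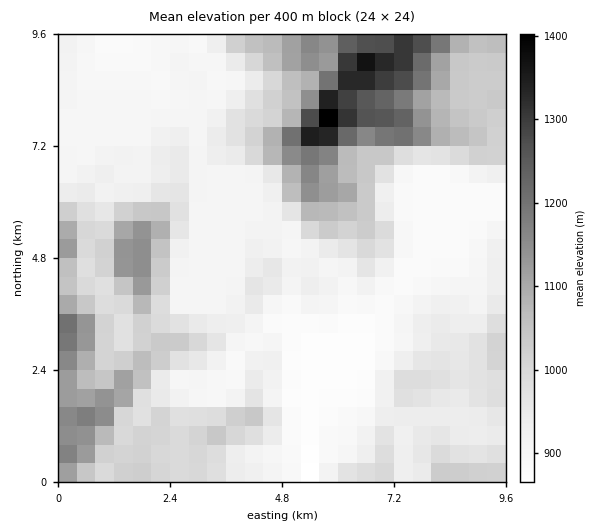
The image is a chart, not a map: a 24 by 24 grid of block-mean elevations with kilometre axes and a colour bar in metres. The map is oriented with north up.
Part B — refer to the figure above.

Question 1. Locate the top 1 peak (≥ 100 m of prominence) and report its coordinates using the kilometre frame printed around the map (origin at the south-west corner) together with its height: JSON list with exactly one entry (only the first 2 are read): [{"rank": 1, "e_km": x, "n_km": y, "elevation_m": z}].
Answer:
[{"rank": 1, "e_km": 5.69, "n_km": 7.66, "elevation_m": 1433}]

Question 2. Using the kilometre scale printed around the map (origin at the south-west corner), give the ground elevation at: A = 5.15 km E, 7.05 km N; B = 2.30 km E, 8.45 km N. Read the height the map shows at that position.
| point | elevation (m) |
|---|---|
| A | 1180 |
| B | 895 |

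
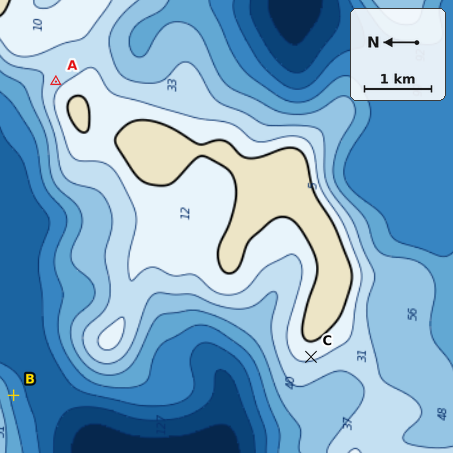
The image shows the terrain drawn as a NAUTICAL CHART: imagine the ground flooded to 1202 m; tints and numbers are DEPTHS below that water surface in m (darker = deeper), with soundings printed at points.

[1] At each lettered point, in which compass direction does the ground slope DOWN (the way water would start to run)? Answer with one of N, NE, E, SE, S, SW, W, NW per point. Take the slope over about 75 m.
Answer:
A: NE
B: S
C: W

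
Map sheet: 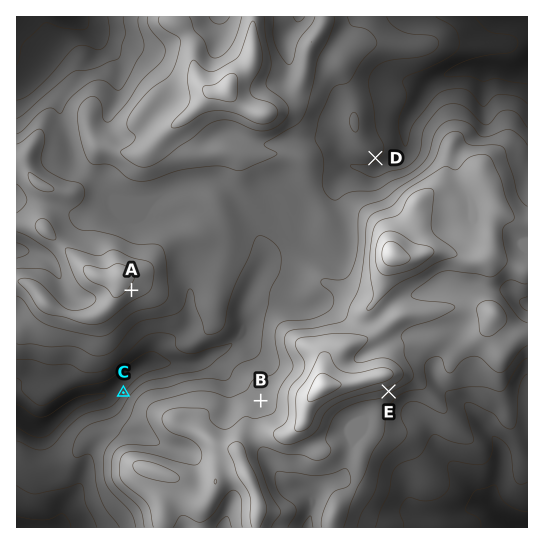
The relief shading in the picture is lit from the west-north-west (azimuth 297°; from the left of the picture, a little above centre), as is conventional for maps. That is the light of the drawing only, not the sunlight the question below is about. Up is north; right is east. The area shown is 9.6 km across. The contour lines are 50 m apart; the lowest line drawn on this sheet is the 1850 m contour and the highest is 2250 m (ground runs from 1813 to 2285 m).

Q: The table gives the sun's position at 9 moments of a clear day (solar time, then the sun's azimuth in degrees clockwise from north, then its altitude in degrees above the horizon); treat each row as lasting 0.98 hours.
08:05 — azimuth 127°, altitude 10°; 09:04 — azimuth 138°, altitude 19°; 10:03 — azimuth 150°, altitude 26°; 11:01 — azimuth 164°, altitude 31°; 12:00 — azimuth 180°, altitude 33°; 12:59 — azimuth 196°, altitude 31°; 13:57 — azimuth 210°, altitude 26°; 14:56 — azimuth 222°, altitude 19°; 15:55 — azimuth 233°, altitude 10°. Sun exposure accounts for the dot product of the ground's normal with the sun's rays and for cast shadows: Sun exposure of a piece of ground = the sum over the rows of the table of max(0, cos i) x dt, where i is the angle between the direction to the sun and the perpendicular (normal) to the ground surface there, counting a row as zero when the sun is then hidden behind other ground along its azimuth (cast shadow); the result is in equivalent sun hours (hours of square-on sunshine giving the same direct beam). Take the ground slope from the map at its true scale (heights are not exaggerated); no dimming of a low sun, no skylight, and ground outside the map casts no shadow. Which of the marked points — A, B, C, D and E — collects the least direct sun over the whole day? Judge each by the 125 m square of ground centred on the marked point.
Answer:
C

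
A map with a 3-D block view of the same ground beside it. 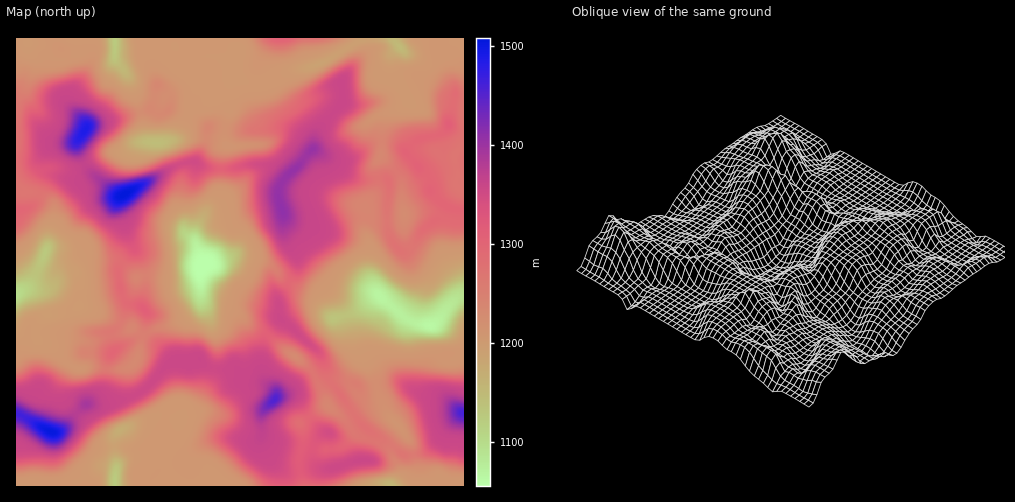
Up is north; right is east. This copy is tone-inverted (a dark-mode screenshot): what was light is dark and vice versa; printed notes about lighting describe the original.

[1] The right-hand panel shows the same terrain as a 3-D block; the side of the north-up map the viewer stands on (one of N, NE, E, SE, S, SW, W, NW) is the SE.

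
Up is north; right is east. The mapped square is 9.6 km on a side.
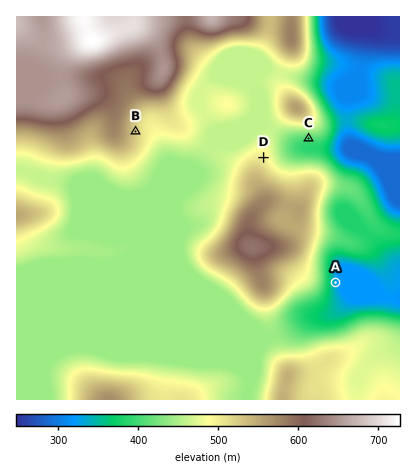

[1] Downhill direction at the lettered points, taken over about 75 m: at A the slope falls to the E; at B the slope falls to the E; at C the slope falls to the S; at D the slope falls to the NE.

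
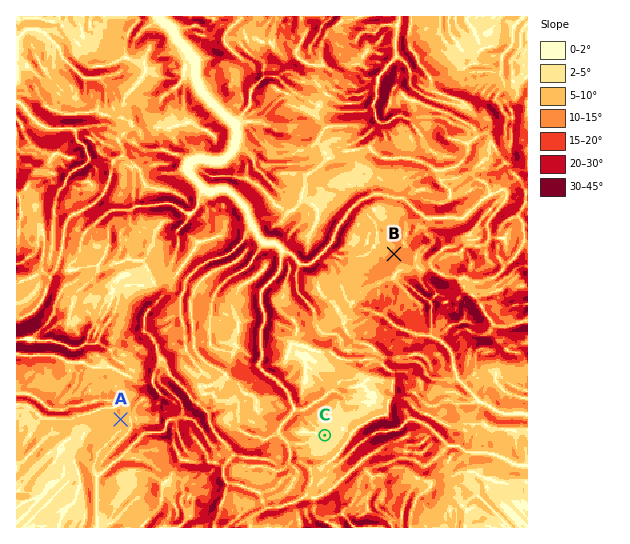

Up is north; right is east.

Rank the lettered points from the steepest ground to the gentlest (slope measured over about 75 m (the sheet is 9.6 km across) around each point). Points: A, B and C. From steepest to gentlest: B A C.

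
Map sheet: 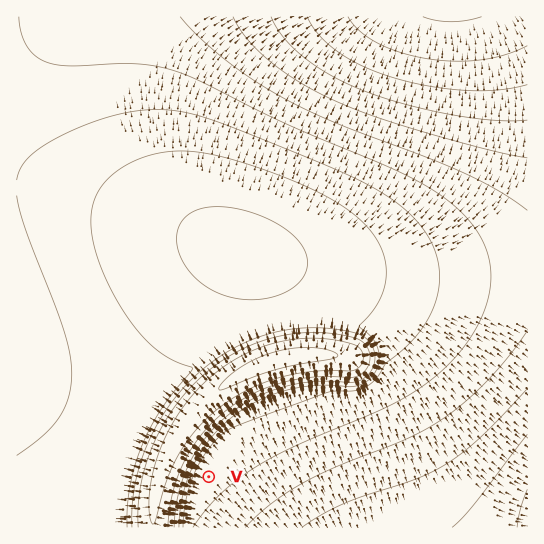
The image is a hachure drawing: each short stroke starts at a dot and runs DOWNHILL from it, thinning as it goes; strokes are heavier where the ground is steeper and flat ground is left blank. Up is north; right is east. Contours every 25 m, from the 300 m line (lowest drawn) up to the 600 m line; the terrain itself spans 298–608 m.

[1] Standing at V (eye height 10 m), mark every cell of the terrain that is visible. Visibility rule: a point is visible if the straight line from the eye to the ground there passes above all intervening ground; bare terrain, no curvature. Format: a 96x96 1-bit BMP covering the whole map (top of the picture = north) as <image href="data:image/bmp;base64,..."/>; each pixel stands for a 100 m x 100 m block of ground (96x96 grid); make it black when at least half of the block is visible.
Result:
<image width="96" height="96" href="data:image/bmp;base64,Qk2+BAAAAAAAAD4AAAAoAAAAYAAAAGAAAAABAAEAAAAAAIAEAAATCwAAEwsAAAIAAAAAAAAA////AAAAAAAAAAAf/////////wAAAAAf/////////gAAAAAP/////////gAAAAAP/////////AAAAAAP////////+AAAAAAP////////+AAAAAAP////////8AAAAAAH////////8AAAAAAH////////8AAAAAAH////////4AAAAAAD////////4AAAAAAD////////wAAAAAAD////////wAAAAAAB////////gAAAAAAB////////gAAAAAAA////////AAAAAAAA////////AAAAAAAAf//////+AAAAAAAAP//////+AAAAAAAAP//////8AAAAAAAAH//////4AAAAAAAAD//////wAAAAAAAAB//////wAAAAAAAAA//////gAAAAAAAAAf/////AAAAAAAAAAP////+AAAAAAAAAAH///98AAAAAAAAAAB///4YAAAAAAAAAAAf//4AAAAAAAAAAAAH//wAAAAAAAAAAAAA//gAAAAAAAAAAAAAB8AAAAAAAAAAAAAAAAAAAAAAAAAAAAAAAAAAAAAAAAAAAAAAAAAAAAAAAAAAAAAAAAAAAAAAAAAAAAAAAAAAAAAAAAAAAAAAAAAAAAAAAAAAAAAAAAAAAAAAAAAAAAAAAAAAAAAAAAAAAAAAAAAAAAAAAAAAAAAAAAAAAAAAAAAAAAAAAAAAAAAAAAAAAAAAAAAAAAAAAAAAAAAAAAAAAAAAAAAAAAAAAAAAAAAAAAAAAAAAAAAAAAAAAAAAAAAAAAAAAAAAAAAAAAAAAAAAAAAAAAAAAAAAAAAAAAAAAAAAAAAAAAAAAAAAAAAAAAAAAAAAAAAAAAAAAAAAAAAAAAAAAAAAAAAAAAAAAAAAAAAAAAAAAAAAAAAAAAAAAAAAAAAAAAAAAAAAAAAAAAAAAAAAAAAAAAAAAAAAAAAAAAAAAAAAAAAAAAAAAAAAAAAAAAAAAAAAAAAAAAAAAAAAAAAAAAAAAAAAAAAAAAAAAAAAAAAAAAAAAAAAAAAAAAAAAAAAAAAAAAAAAAAAAAAAAAAAAAAAAAAAAAAAAAAAAAAAAAAAAAAAAAAAAAAAAAAAAAAAAAAAAAAAAAAAAAAAAAAAAAAAAAAAAAAAAAAAAAAAAAAAAAAAAAAAAAAAAAAAAAAAAAAAAAAAAAAAAAAAAAAAAAAAAAAAAAAAAAAAAAAAAAAAAAAAAAAAAAAAAAAAAAAAAAAAAAAAAAAAAAAAAAAAAAAAAAAAAAAAAAAAAAAAAAAAAAAAAAAAAAAAAAAAAAAAAAAAAAAAAAAAAAAAAAAAAAAAAAAAAAAAAAAAAAAAAAAAAAAAAAAAAAAAAAAAAAAAAAAAAAAAAAAAAAAAAAAAAAAAAAAAAAAAAAAAAAAAAAAAAAAAAAAAAAAAAAAAAAAAAAAAAAAAAAAAAAAAAAAAAAAAAAAAAAAAAAAAAAAAAAAAAAAAAAAAAAAAAAAAAAAAAAAAAAAAAAAAAAAAAAAAAAAAAAAAAAAAAAAAAAAAAAAAAAAAAAAAAAAAAAAAAAAAAAAA="/>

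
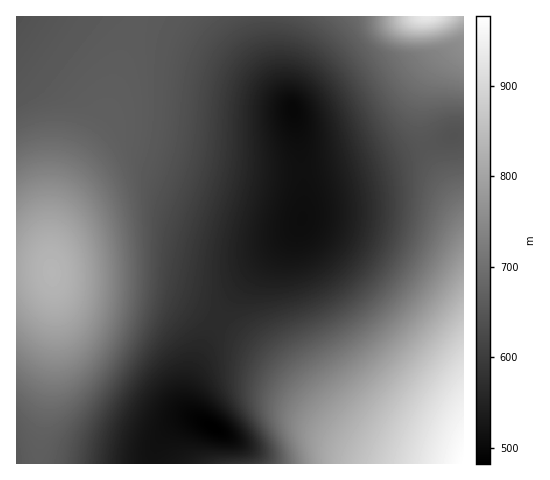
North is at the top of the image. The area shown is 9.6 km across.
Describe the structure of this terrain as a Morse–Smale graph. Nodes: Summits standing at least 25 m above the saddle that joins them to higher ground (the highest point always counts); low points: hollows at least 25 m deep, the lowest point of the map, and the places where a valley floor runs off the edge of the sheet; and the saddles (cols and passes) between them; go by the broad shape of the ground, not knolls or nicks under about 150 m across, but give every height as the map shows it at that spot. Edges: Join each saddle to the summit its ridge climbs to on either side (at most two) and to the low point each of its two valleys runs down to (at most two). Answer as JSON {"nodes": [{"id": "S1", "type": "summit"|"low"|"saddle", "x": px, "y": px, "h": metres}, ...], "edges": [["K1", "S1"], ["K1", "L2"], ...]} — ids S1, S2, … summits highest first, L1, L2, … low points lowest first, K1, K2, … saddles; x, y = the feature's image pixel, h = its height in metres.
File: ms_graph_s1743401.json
{"nodes": [
{"id": "S1", "type": "summit", "x": 463, "y": 463, "h": 977},
{"id": "S2", "type": "summit", "x": 427, "y": 17, "h": 933},
{"id": "S3", "type": "summit", "x": 52, "y": 272, "h": 835},
{"id": "L1", "type": "low", "x": 213, "y": 427, "h": 482},
{"id": "L2", "type": "low", "x": 293, "y": 109, "h": 498},
{"id": "K1", "type": "saddle", "x": 427, "y": 146, "h": 650},
{"id": "K2", "type": "saddle", "x": 218, "y": 321, "h": 568}],
"edges": [["K1", "S1"], ["K1", "S2"], ["K1", "L2"], ["K2", "S1"], ["K2", "S3"], ["K2", "L1"], ["K2", "L2"]]}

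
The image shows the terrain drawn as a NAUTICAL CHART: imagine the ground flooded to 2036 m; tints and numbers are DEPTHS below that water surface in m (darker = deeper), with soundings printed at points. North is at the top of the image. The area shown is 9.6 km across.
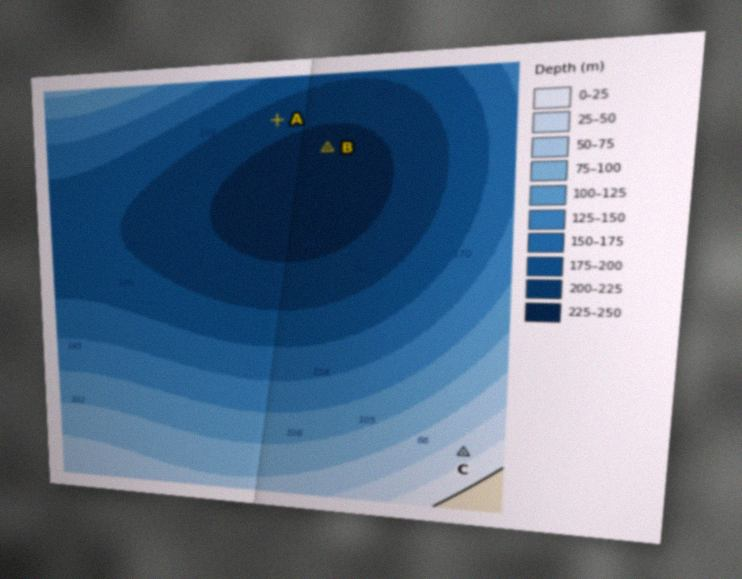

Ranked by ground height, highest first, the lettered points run C A B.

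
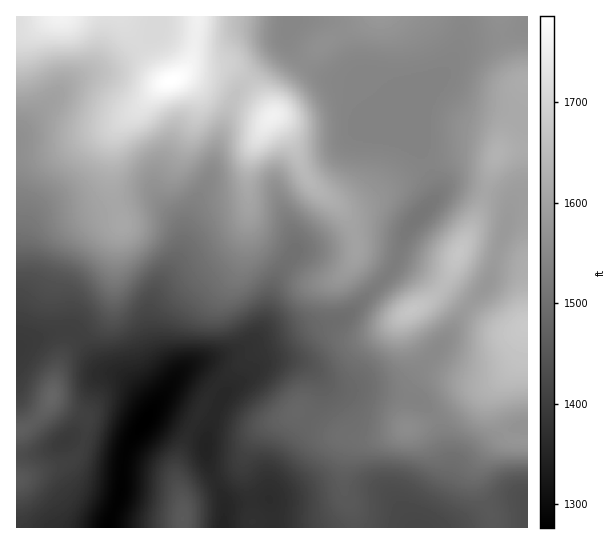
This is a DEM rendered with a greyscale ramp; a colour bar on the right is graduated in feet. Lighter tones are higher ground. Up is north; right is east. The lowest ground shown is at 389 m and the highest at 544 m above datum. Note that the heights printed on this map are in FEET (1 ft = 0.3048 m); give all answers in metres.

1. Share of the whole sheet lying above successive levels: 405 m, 97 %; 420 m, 90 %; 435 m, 79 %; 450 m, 68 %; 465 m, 57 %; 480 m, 33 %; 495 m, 17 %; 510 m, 8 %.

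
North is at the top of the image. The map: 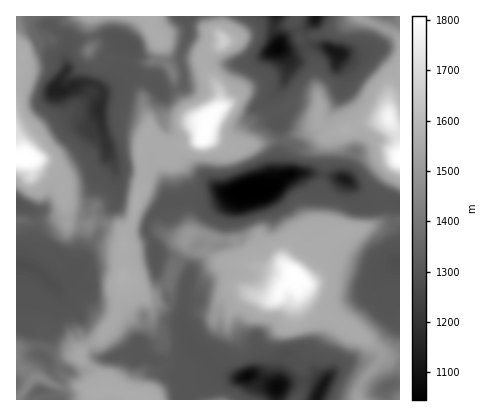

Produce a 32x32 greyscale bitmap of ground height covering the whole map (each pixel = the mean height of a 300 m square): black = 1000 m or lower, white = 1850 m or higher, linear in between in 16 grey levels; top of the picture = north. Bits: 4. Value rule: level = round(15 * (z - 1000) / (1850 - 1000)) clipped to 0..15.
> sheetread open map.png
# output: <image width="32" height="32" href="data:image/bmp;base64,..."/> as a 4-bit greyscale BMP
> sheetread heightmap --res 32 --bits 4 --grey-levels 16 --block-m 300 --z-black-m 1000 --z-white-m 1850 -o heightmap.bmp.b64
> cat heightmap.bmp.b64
<image width="32" height="32" href="data:image/bmp;base64,Qk12AgAAAAAAAHYAAAAoAAAAIAAAACAAAAABAAQAAAAAAAACAAATCwAAEwsAABAAAAAAAAAAAAAAABEREQAiIiIAMzMzAERERABVVVUAZmZmAHd3dwCIiIgAmZmZAKqqqgC7u7sAzMzMAN3d3QDu7u4A////AHZniaqqqoVVZlQyNTNXmGd3d4mqqZhlVVUyIiRDRoh2d3d5mYdmZVVVQjRFVEV5iHZnmYZlVWVVVVVVVVVWeJh2Z5mYdlZlVVZlVmVWeJmYZmZ4mpdnZVZ3dmiYiJqpdlVVZnmph2VWiYmaqqqql2VVVVVoqZh2Vpmqu7y6qXZVVVVVaKqpdlaKq87dyqhlVVVVVWmqqHZWiqu97tuoZVVVVVVoqpZ2Z5qqvO7KqWVVVVVVaKqWZ2iaqqzcqql1VVVVZmiqhWiImZqquqqqhlVVZ3d4qnZ4mIiJqqqqqphmZmiYiJp2Z4dmZ4eaqqqZdmZ5mHd5hlZlUzRVaJmHZmZniah2WadVVUERE1ZmVVVVmqqnZVioZlUxERE1VVRFZ7yql1VXqYd1RDEREkVDRoruupZVV6qql3dlQzNFVWit7rl1VFeqqqqqqWVWd3d5vtunVURXqqq+yqmGZ4mZmr3KhlREV5qaztqYdmiaqqrNuWVURFaZit7rl2VXmpqr3adUVDRWh3ms3adVVomImsynQzREVnZniruoVVaJZXq7qFMzRVVVZnq6l1VFZ1VpqqlkRVVVZneKqGVVNFVEVpqpZVZlVWeGiqhlQiRVM1VpqGVWdlVpl3qrlkEkVDRVWIZmVmVWiqdpq6dTNVVWZnl2ZniYiaqWaJl2U0U0Z4mI"/>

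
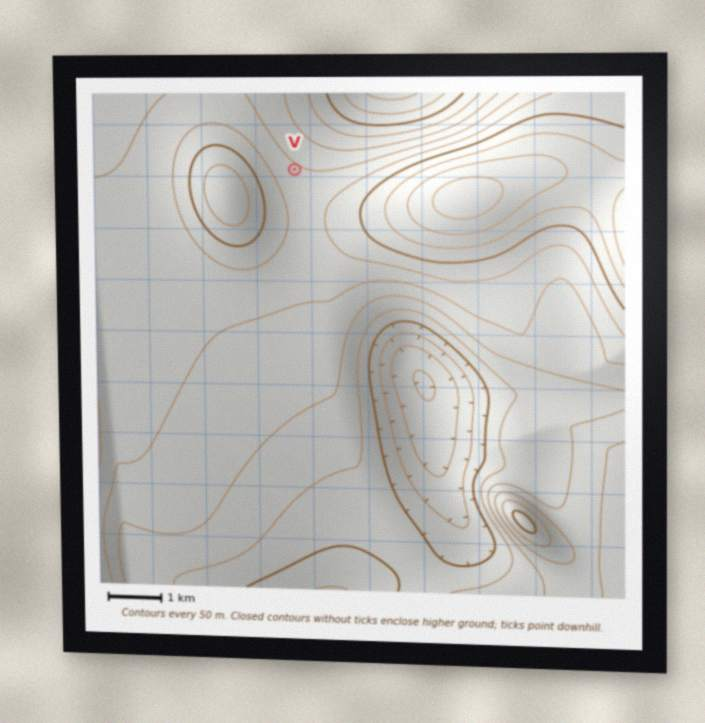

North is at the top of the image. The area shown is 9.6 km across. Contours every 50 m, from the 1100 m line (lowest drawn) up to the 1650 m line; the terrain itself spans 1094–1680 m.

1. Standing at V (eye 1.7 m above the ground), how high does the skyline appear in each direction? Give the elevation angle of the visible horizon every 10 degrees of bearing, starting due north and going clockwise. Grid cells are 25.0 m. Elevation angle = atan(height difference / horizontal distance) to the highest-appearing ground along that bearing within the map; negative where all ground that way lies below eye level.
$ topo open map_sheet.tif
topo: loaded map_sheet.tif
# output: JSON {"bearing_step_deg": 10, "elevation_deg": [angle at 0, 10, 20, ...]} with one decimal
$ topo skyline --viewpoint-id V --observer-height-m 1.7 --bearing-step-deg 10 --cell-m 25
{"bearing_step_deg": 10, "elevation_deg": [-3.1, -4.3, -5.2, -5.3, -5.2, -4.9, -4.3, -0.2, 1.7, 3.9, 5.3, 5.0, 4.1, 3.3, 2.6, 2.2, 2.3, 2.7, 3.2, 3.6, 4.1, 4.7, 6.0, 7.2, 8.1, 8.3, 8.0, 7.0, 5.7, 4.2, 2.7, 1.4, 0.2, -0.4, -1.1, -2.1]}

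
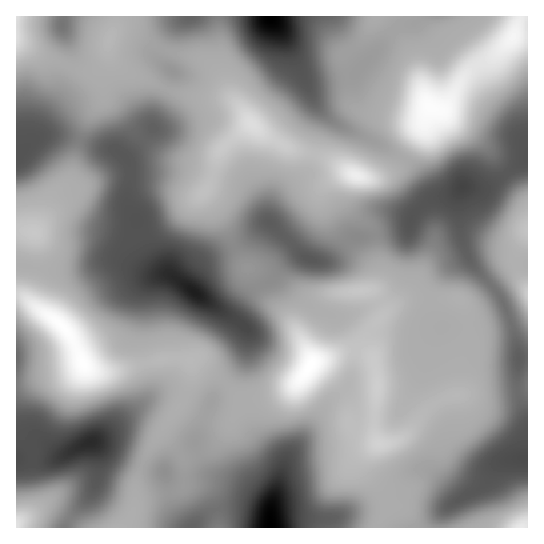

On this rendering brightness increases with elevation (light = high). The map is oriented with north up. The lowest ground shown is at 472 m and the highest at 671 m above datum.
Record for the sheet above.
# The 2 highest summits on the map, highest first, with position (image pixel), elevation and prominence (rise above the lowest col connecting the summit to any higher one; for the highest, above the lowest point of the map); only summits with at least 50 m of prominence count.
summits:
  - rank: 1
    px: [311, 365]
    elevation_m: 671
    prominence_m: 199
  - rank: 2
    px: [83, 363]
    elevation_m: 670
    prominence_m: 66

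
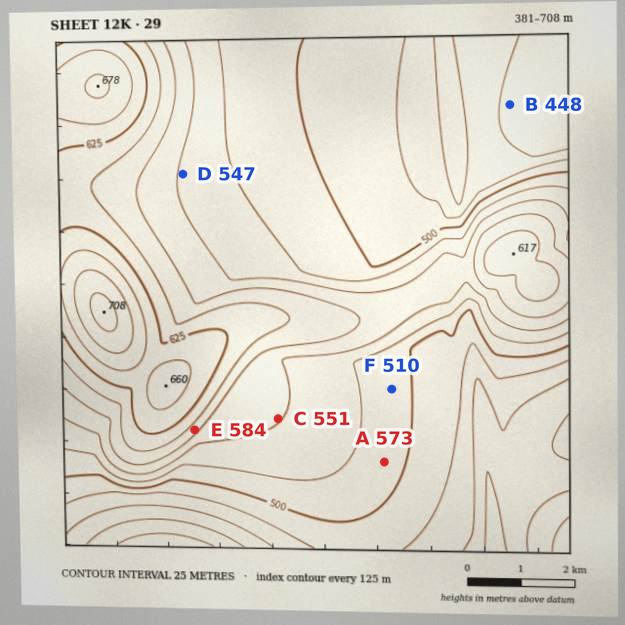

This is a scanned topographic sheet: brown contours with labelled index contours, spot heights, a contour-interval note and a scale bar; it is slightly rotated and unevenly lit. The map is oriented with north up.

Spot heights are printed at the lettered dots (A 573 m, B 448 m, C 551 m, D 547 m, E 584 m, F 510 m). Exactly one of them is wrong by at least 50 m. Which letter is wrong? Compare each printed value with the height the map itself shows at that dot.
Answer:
A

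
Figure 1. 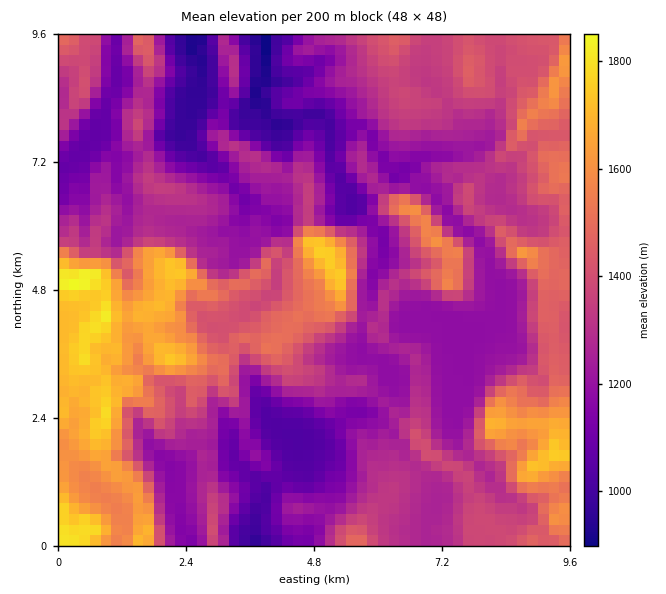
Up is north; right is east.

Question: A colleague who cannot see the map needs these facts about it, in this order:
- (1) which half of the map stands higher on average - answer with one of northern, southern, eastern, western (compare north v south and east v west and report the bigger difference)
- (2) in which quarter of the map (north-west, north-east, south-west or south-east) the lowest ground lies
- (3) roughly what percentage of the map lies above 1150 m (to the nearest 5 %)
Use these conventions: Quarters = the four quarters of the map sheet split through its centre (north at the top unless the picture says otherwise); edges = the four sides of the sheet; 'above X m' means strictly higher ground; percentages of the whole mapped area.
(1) The southern half stands higher on average than the northern half.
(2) Look to the north-west quarter for the lowest ground.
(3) About 85 % of the map lies above 1150 m.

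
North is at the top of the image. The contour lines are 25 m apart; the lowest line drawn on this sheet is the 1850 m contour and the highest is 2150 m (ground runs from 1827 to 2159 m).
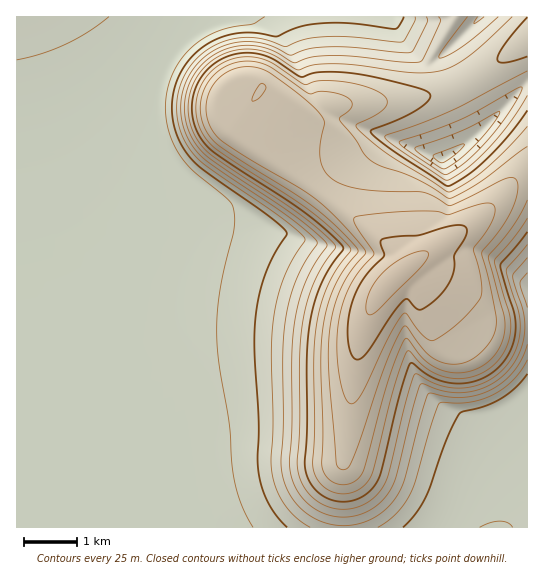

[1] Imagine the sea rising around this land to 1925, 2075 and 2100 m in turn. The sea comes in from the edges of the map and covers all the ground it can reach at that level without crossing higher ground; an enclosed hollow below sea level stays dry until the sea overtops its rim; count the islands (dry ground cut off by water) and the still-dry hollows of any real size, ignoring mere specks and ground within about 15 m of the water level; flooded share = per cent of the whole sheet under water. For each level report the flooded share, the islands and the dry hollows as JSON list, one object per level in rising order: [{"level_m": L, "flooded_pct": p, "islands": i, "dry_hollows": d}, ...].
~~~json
[{"level_m": 1925, "flooded_pct": 57, "islands": 0, "dry_hollows": 1}, {"level_m": 2075, "flooded_pct": 85, "islands": 1, "dry_hollows": 0}, {"level_m": 2100, "flooded_pct": 93, "islands": 1, "dry_hollows": 0}]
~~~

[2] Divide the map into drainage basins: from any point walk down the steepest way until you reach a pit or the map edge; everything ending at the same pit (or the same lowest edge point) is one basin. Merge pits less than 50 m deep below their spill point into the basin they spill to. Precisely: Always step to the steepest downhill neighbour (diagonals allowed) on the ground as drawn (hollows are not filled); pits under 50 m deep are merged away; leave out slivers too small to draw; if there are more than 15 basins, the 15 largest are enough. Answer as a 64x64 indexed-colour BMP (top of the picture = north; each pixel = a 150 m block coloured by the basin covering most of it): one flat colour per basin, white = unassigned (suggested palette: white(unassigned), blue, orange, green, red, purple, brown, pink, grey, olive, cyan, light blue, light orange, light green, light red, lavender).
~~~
<image width="64" height="64" href="data:image/bmp;base64,Qk12CAAAAAAAAHYAAAAoAAAAQAAAAEAAAAABAAQAAAAAAAAIAAATCwAAEwsAABAAAAAAAAAA////ALR3HwAOf/8ALKAsACgn1gC9Z5QAS1aMAMJ34wB/f38AIr28AM++FwDox64AeLv/AIrfmACWmP8A1bDFABEREREREREREREREREREREREREREiIiIiIiIiIiIiIiERERERERERERERERERERERERERESIiIiIiIiIiIiIiIRERERERERERERERERERERERERERIiIiIiIiIiIiIiIhEREREREREREREREREREREREREREiIiIiIiIiIiIiIiERERERERERERERERERERERERERESIiIiIiIiIiIiIiIRERERERERERERERERERERERERERIiIiIiIiIiIiIiIhEREREREREREREREREREREREREREiIiIiIiIiIiIiIiERERERERERERERERERERERERERESIiIiIiIiIiIiIiIRERERERERERERERERERERERERERIiIiIiIiIiIiIiIhEREREREREREREREREREREREREREiIiIiIiIiIiIiIiERERERERERERERERERERERERERESIiIiIiIiIiIiIiIRERERERERERERERERERERERERERIiIiIiIiIiIiIiIhERERERERERERERERERERERERERESIiIiIiIiIiIiIiERERERERERERERERERERERERERERIiIiIiIiIiIiIiIREREREREREREREREREREREREREREiIiIiIiIiIiIiIhERERERERERERERERERERERERERESIiIiIiIiIiIiIiERERERERERERERERERERERERERERIiIiIiIiIiIiIiIREREREREREREREREREREREREREREiIiIiIiIiIiIiIhERERERERERERERERERERERERERESIiIiIiIiIiIiIiERERERERERERERERERERERERERERIiIiIiIiIiIiIiIRERERERERERERERERERERERERERESIiIiIiIiIiIiIhERERERERERERERERERERERERERERIiIiIiIiIiIiIiEREREREREREREREREREREREREREREiIiIiIiIiIiIiIRERERERERERERERERERERERERERESIiIiIiIiIiIiIhERERERERERERERERERERERERERERIiIiIiIiIiIiIiERERERERERERERERERERERERERERESIiIiIiIiIhERERERERERERERERERERERERERERERERIiIiIiIiIhEREREREREREREREREREREREREREREREREiIiIiIiIhERERERERERERERERERERERERERERERERERIiIiIiIhERERERERERERERERERERERERERERERERERESIiIiIRERERERERERERERERERERERERERERERERERERIiIiIRERERERERERERERERERERERERERERERERERERESIiEREREREREREREREREREREREREREREREREREREREREyERERERERERERERERERERERERERERERERERERERERETMRERERERERERERERERERERERERERERERERERERERETMzMRERERERERERERERERERERERERERERERERERERETMzMzERERERERERERERERERERERERERERERERERERETMzMzMzERERERERERERERERERERERERERERERERERETMzMzMzMxERERERERERERERERERERERERERERERERETMzMzMzMzMxEREREREREREREREREREREREREREREREzMzMzMzMzMzMREREREREREREREREREREREREREREREzMzMzMzMzMzMzEREREREREREREREREREREREREREREzMzMzMzMzMzMzMxERERERERERERERERERERERERERMzMzMzMzMzMzMzMzMRERERERERERERERERERERERERMzMzMzMzMzMzMzMzMxERERERERERERERERERERERETMzMzMzMzMzMzMzMzMzMxERERERERERERERERERERETMzMzMzMzMzMzMzMzMzMzERERERERERERERERERERETMzMzMzMzMzMzMzMzMzMzMRERERERERERERERERERETMzMzMzMzMzMzMzMzMzMzMxERERERERERERERERERETMzMzMzMzMzMzMzMzMzMzMzERERERERERERERERERETMzMzMzMzMzMzMzMzMzMzMzMRERERERERERERERERERMzMzMzMzMzMzMzMzMzMzMzMxEREREREREREREREREREzMzMzMzMzMzMzMzMzMzMzMzERERERERERERERERERETMzMRERMzMzMzMzMzMzMzMzMREREREREREREREREREREzMREREREREREzMzMzMzMzMxEREREREREREREREREREREREREREREREREREzMzMzMzERERERERERERERERERERERERERERERERERERETMzMzMREREREREREREREREREREREREREREREREREREREzMzMxEREREREREREREREREREREREREREREREREREREREzMzERERERERERERERERERERERERERERERERERERERERMzMRERERERERERERERERERERERERERERERERERERERERMxERERERERERERERERERERERERERERERERERERERERETERERERERERERERERERERERERERERERERERERERERERERERERERERERERERERERERERERERERERERERERERERERERERERERERERERERERERERERERERERERERERERERER"/>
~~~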